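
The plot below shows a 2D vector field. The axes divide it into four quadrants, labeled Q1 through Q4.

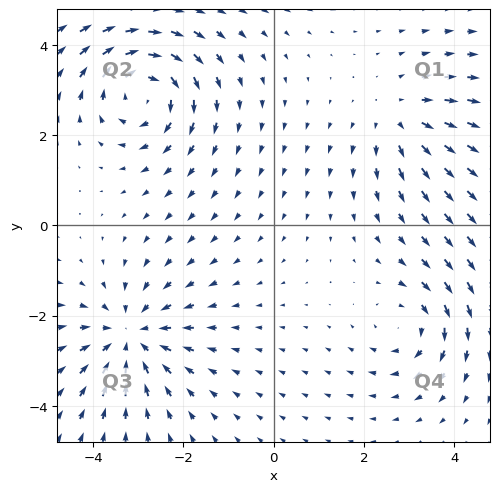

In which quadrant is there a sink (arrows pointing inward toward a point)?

The sink sits at approximately (-3.2, -2.5), which lies in quadrant Q3. The divergence there is about -4, negative as expected for a sink.

Q3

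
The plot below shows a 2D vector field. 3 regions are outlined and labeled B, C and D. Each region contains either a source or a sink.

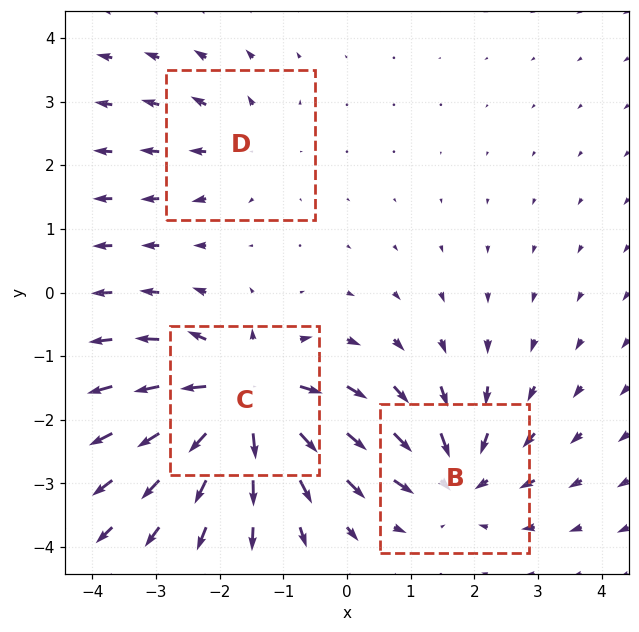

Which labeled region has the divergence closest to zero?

D

Divergence at each region's feature centre — B: about -4, C: about +6, D: about +2. Region D is closest to zero.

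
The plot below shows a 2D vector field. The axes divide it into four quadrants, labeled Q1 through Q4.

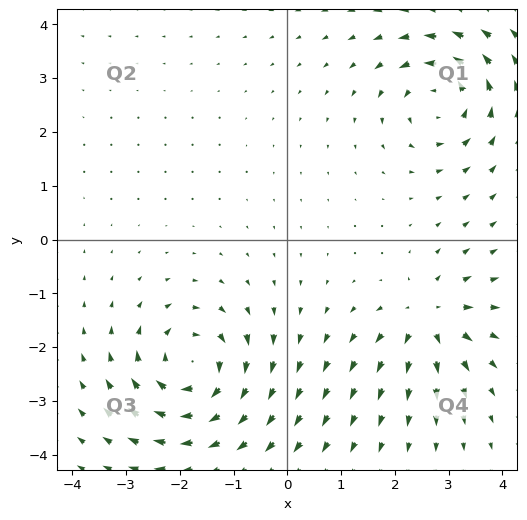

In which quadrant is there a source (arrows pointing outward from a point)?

Q4

The source sits at approximately (2.6, -1.5), which lies in quadrant Q4. The divergence there is about +4, positive as expected for a source.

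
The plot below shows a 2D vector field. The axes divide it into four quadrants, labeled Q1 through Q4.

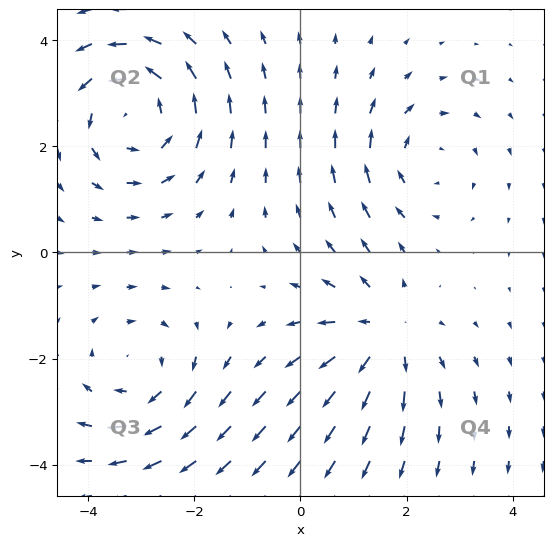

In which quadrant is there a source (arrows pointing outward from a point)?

Q4

The source sits at approximately (1.6, -1.5), which lies in quadrant Q4. The divergence there is about +3, positive as expected for a source.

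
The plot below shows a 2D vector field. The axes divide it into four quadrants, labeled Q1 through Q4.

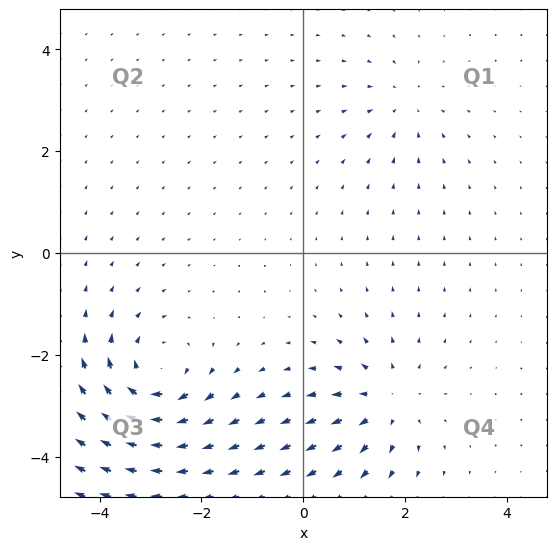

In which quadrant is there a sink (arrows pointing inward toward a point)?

Q1

The sink sits at approximately (2.0, 2.9), which lies in quadrant Q1. The divergence there is about -3, negative as expected for a sink.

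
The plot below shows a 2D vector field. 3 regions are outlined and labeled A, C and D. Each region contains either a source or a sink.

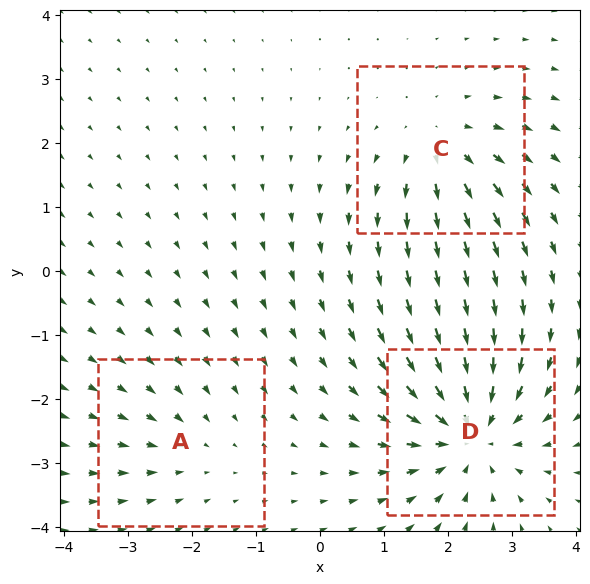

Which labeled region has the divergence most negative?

Divergence at each region's feature centre — A: about -2, C: about +3, D: about -5. Region D is most negative.

D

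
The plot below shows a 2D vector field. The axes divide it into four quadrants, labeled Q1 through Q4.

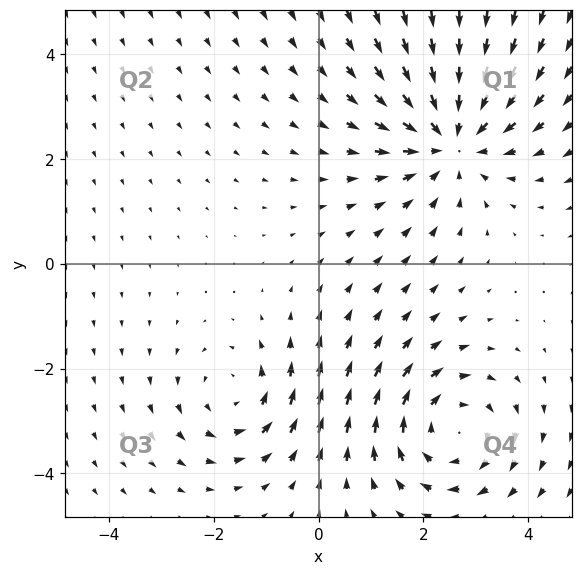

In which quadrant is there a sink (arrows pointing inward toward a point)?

Q1

The sink sits at approximately (2.5, 2.4), which lies in quadrant Q1. The divergence there is about -4, negative as expected for a sink.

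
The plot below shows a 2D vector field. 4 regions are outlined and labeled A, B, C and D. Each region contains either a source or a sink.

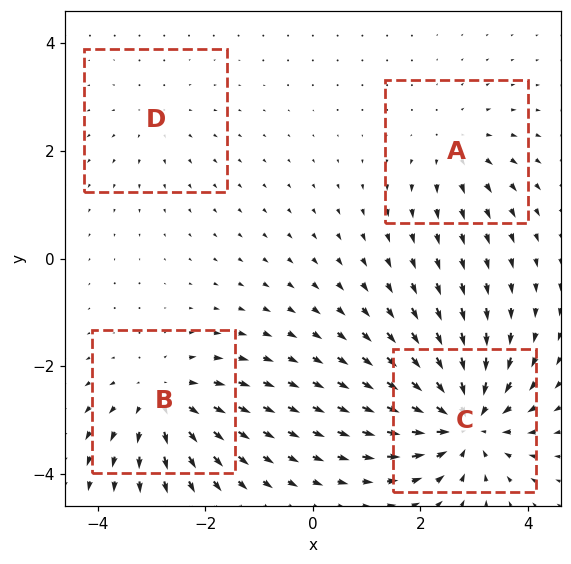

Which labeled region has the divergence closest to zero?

D

Divergence at each region's feature centre — A: about +3, B: about +5, C: about -7, D: about +2. Region D is closest to zero.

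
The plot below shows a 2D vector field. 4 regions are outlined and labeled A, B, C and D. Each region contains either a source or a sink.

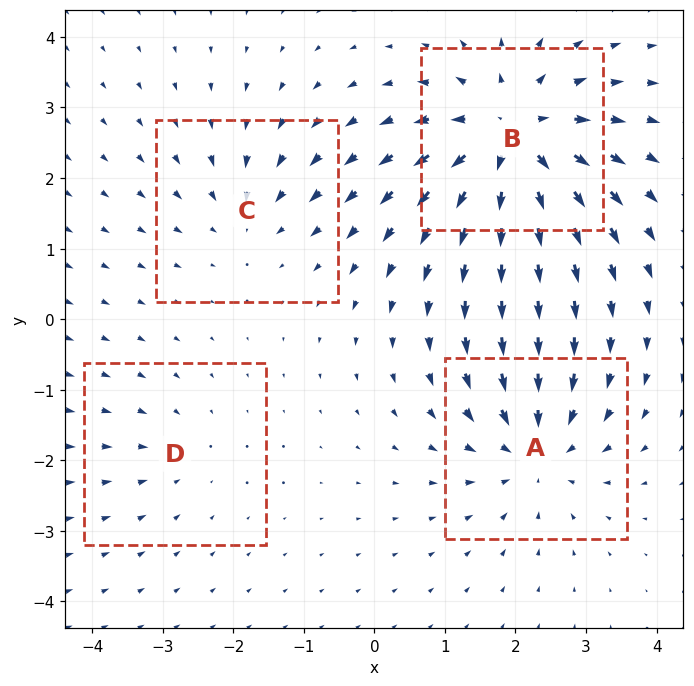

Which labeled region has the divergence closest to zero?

D

Divergence at each region's feature centre — A: about -5, B: about +8, C: about -3, D: about -2. Region D is closest to zero.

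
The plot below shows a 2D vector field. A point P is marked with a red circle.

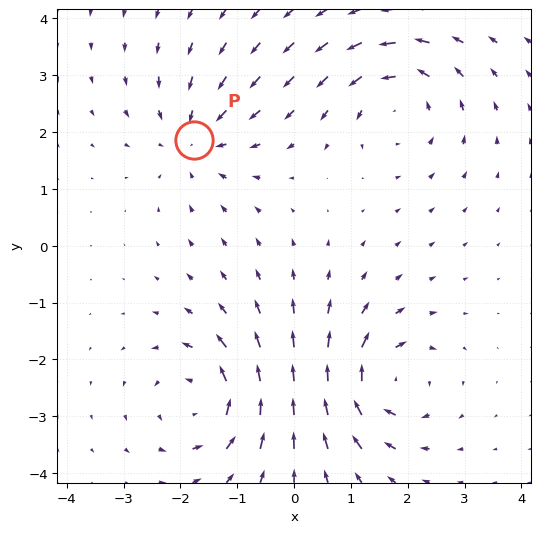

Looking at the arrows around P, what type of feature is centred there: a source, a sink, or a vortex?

At P (-1.8, 1.9) the arrows converge inward. Divergence about -4, curl ≈0 — negative divergence with near-zero curl is a sink.

sink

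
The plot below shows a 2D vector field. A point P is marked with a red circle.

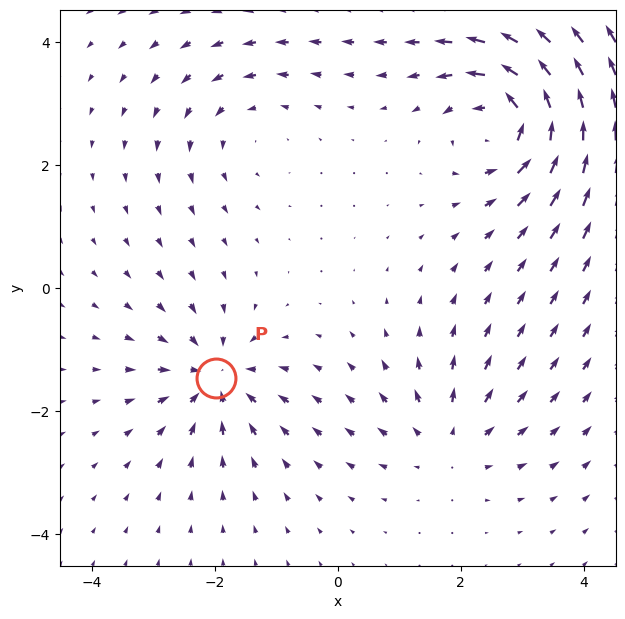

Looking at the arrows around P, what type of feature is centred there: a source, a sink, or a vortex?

At P (-2.0, -1.5) the arrows converge inward. Divergence about -5, curl ≈0 — negative divergence with near-zero curl is a sink.

sink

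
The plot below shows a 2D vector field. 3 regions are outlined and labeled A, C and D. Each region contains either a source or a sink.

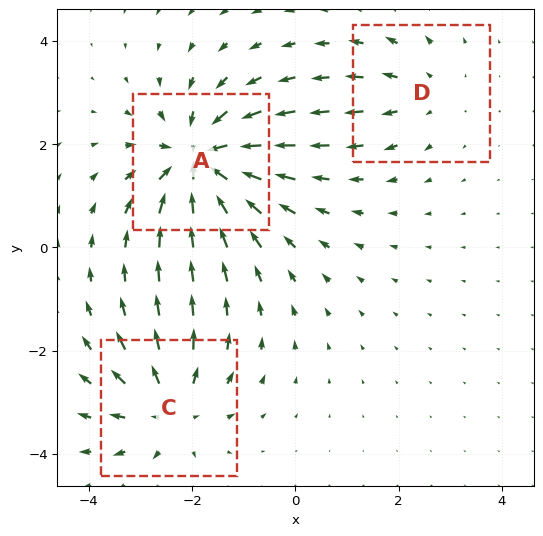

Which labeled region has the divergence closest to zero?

D

Divergence at each region's feature centre — A: about -6, C: about +4, D: about +2. Region D is closest to zero.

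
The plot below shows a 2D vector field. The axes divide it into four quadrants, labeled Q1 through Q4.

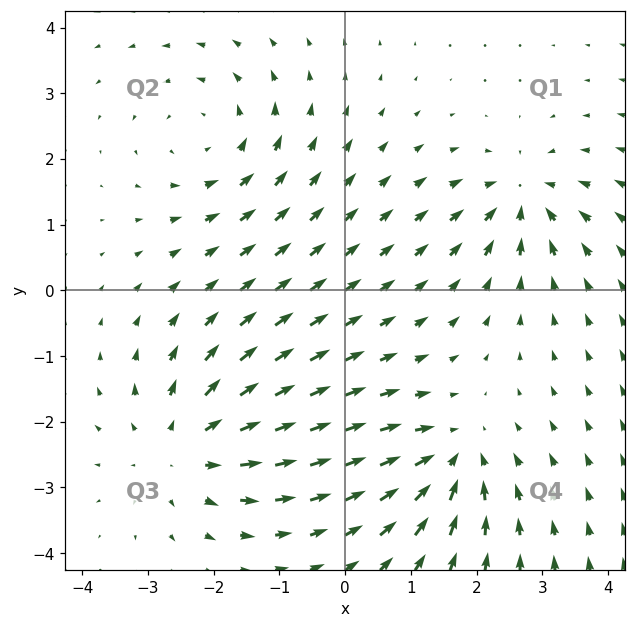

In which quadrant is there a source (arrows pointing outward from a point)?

The source sits at approximately (-2.5, -2.4), which lies in quadrant Q3. The divergence there is about +4, positive as expected for a source.

Q3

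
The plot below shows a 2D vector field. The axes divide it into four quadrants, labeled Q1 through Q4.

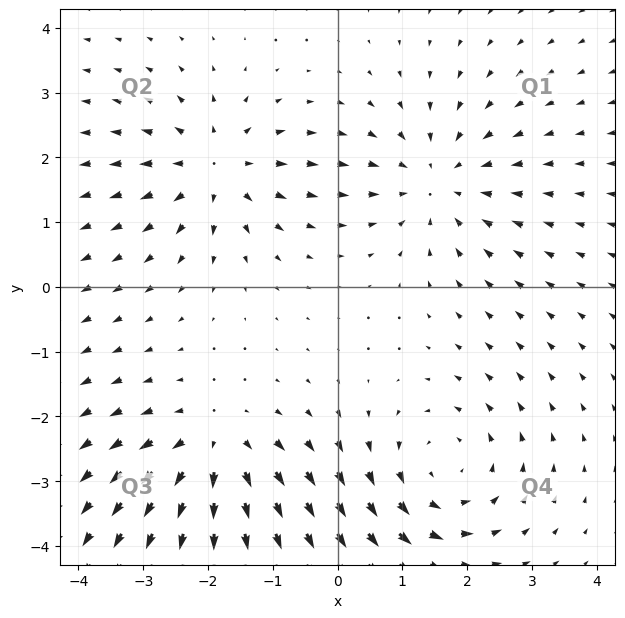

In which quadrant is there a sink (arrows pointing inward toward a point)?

The sink sits at approximately (1.6, 1.6), which lies in quadrant Q1. The divergence there is about -3, negative as expected for a sink.

Q1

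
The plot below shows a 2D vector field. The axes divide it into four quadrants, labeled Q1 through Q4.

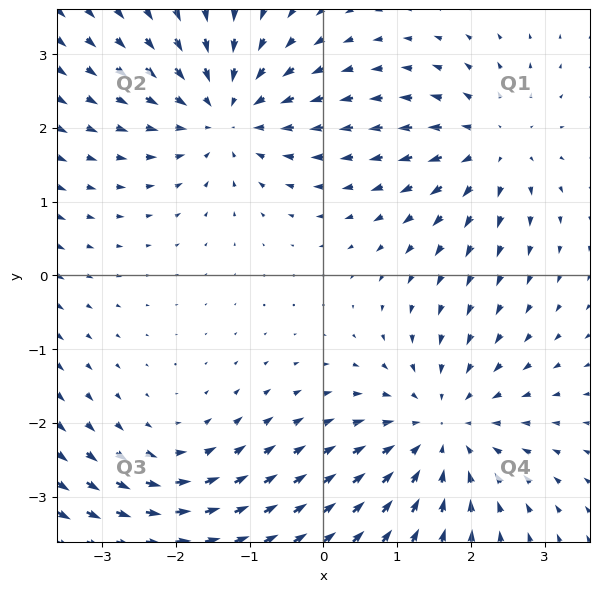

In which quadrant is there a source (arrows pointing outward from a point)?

The source sits at approximately (2.3, 1.8), which lies in quadrant Q1. The divergence there is about +3, positive as expected for a source.

Q1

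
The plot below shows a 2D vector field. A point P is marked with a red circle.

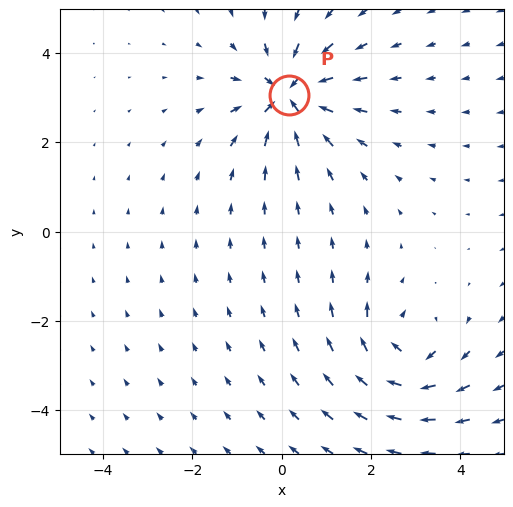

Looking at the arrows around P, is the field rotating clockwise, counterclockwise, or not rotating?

not rotating

Near P at (0.2, 3.1) the arrows show no circulation. The curl there is ≈0.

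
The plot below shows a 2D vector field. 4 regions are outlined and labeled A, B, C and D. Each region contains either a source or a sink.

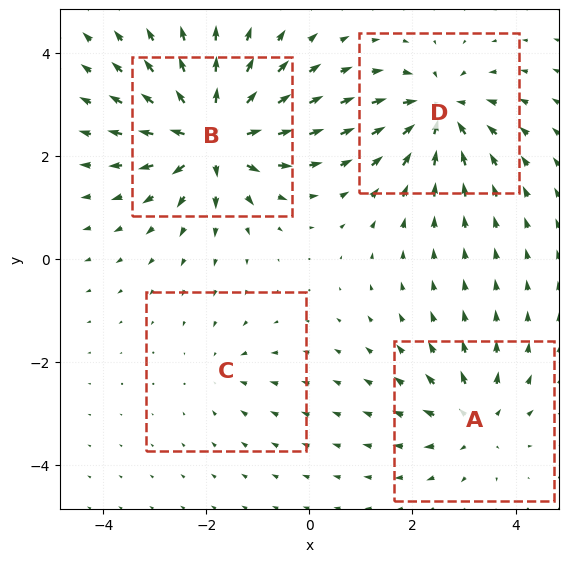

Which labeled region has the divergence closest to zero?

Divergence at each region's feature centre — A: about +4, B: about +8, C: about -2, D: about -6. Region C is closest to zero.

C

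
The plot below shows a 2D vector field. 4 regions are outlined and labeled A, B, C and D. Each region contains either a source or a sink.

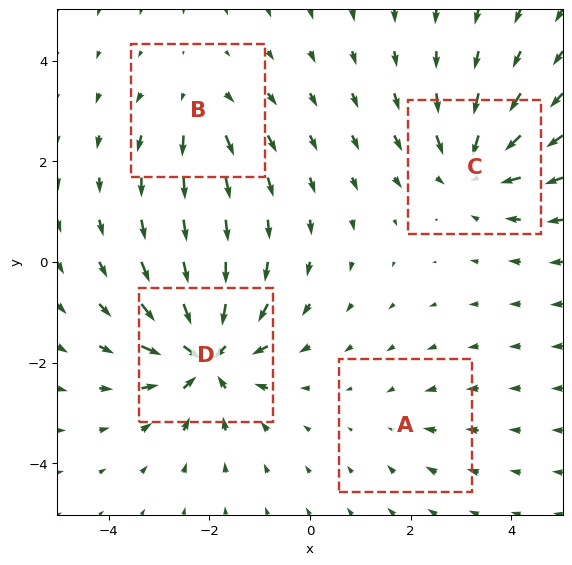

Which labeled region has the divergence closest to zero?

Divergence at each region's feature centre — A: about -2, B: about +3, C: about -5, D: about -8. Region A is closest to zero.

A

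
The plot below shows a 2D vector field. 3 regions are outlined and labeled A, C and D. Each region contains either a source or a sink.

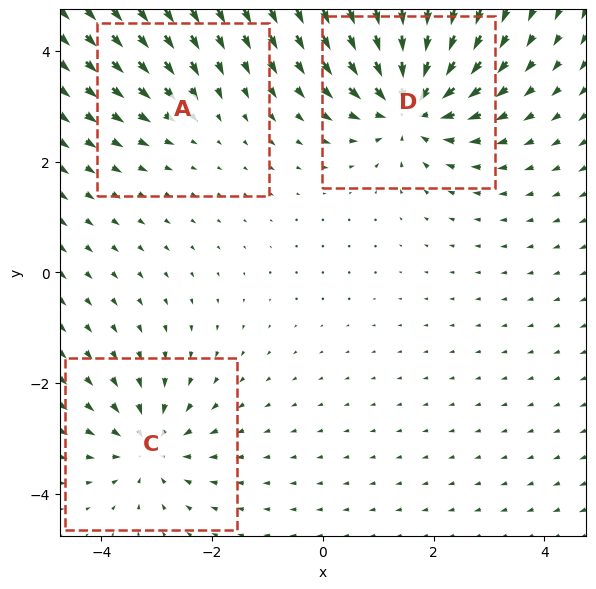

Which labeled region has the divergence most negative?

D

Divergence at each region's feature centre — A: about -2, C: about -4, D: about -6. Region D is most negative.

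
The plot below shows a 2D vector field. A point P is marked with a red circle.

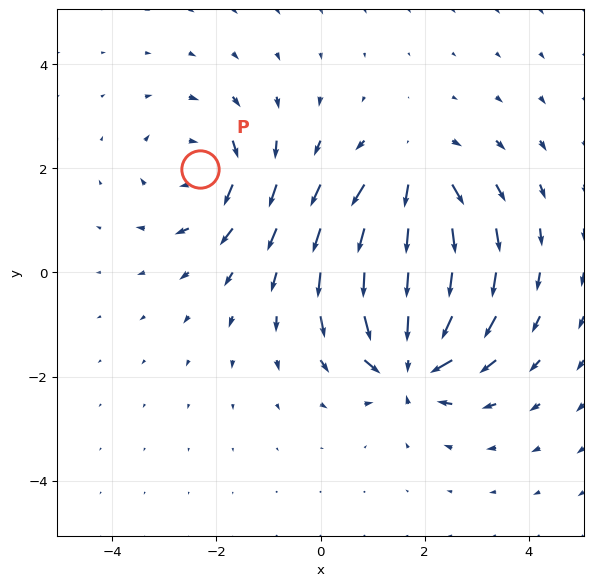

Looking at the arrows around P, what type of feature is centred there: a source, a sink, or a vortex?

vortex

At P (-2.3, 2.0) the arrows circulate clockwise. Divergence ≈0, curl about -4 — near-zero divergence with nonzero curl is a vortex.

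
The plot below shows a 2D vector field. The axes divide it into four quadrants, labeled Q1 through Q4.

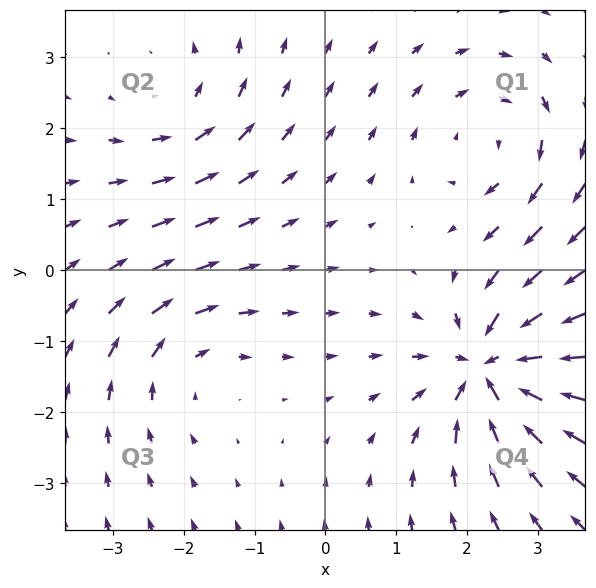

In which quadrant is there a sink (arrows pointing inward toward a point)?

Q4

The sink sits at approximately (2.4, -1.4), which lies in quadrant Q4. The divergence there is about -6, negative as expected for a sink.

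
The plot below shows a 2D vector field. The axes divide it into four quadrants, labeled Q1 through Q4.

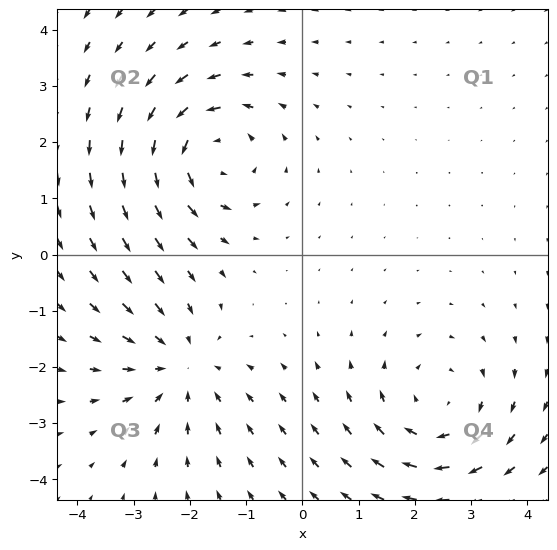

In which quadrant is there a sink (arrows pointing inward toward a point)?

The sink sits at approximately (-2.2, -2.0), which lies in quadrant Q3. The divergence there is about -3, negative as expected for a sink.

Q3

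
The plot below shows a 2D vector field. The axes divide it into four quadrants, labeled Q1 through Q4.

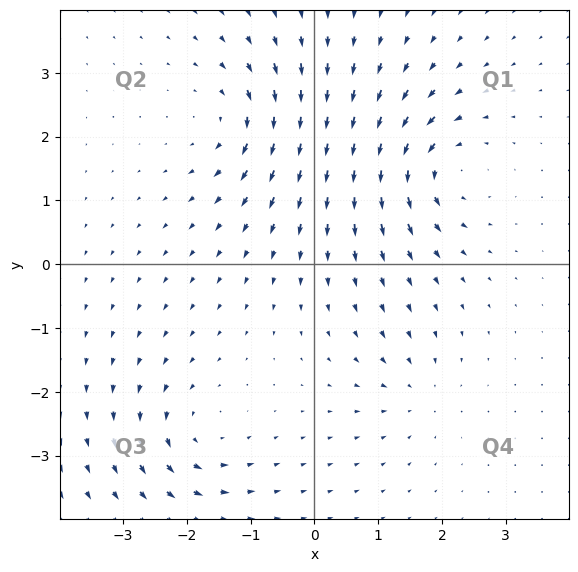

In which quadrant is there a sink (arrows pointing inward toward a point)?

Q4

The sink sits at approximately (1.6, -2.0), which lies in quadrant Q4. The divergence there is about -4, negative as expected for a sink.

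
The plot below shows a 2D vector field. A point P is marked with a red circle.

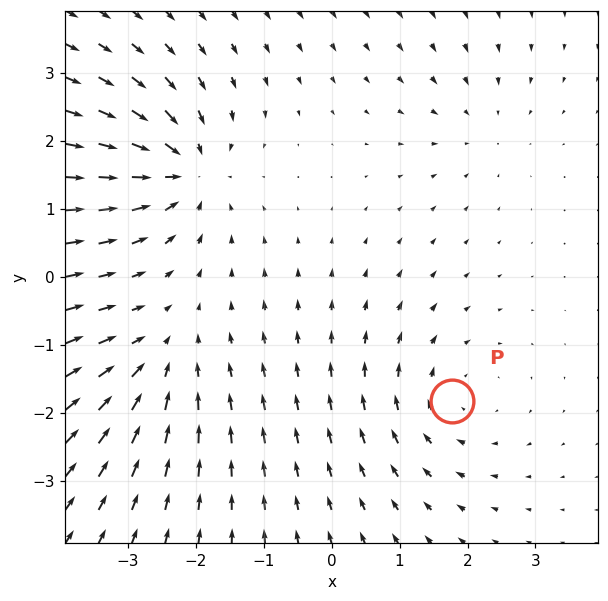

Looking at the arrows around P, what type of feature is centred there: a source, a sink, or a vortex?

vortex

At P (1.8, -1.8) the arrows circulate clockwise. Divergence ≈0, curl about -3 — near-zero divergence with nonzero curl is a vortex.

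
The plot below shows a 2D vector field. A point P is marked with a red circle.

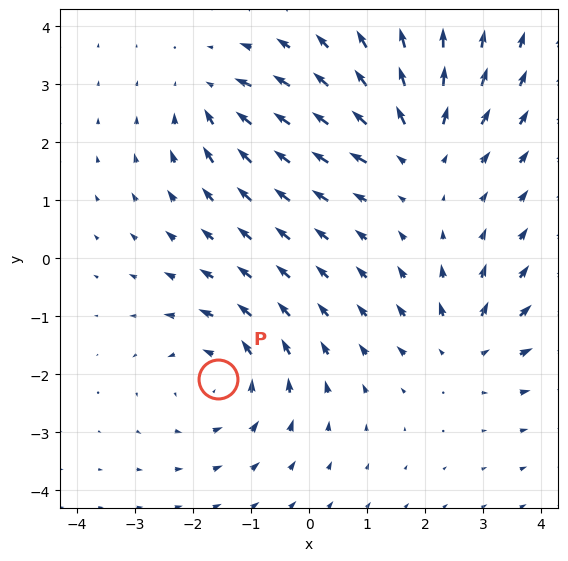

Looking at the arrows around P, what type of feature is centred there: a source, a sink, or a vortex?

vortex

At P (-1.6, -2.1) the arrows circulate counterclockwise. Divergence ≈0, curl about +4 — near-zero divergence with nonzero curl is a vortex.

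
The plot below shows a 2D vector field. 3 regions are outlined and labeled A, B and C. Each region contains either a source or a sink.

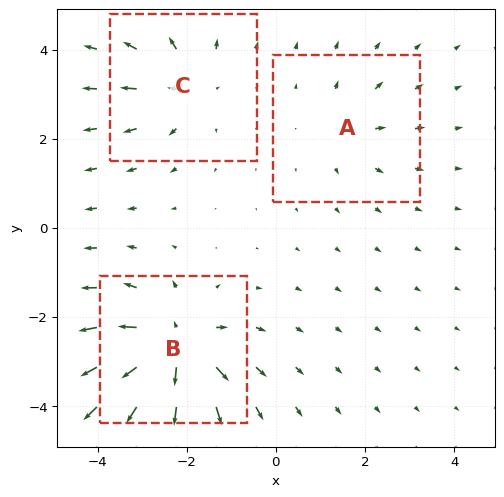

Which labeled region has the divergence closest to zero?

Divergence at each region's feature centre — A: about +2, B: about +6, C: about +3. Region A is closest to zero.

A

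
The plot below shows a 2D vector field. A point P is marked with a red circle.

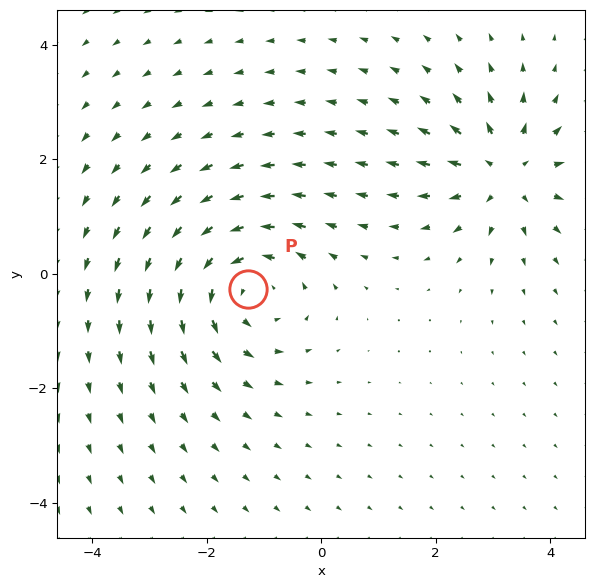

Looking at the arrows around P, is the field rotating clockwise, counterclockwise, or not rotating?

Near P at (-1.3, -0.3) the arrows circulate counterclockwise. The curl (z-component) there is about +4; positive curl means counterclockwise rotation.

counterclockwise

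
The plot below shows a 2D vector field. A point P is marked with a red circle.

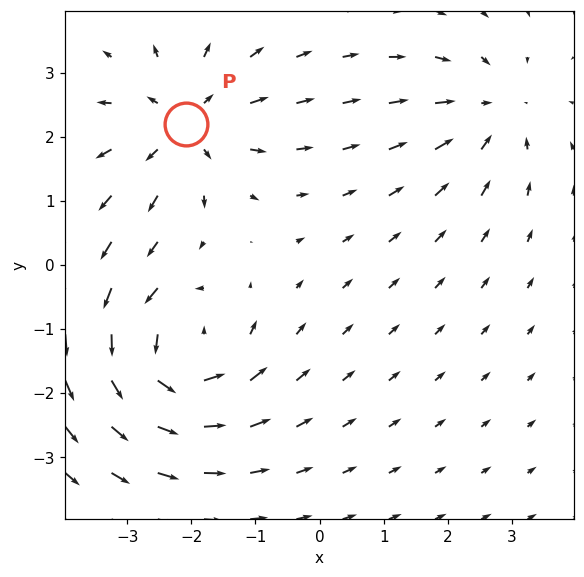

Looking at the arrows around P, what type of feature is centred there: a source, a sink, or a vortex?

At P (-2.1, 2.2) the arrows spread outward. Divergence about +5, curl ≈0 — positive divergence with near-zero curl is a source.

source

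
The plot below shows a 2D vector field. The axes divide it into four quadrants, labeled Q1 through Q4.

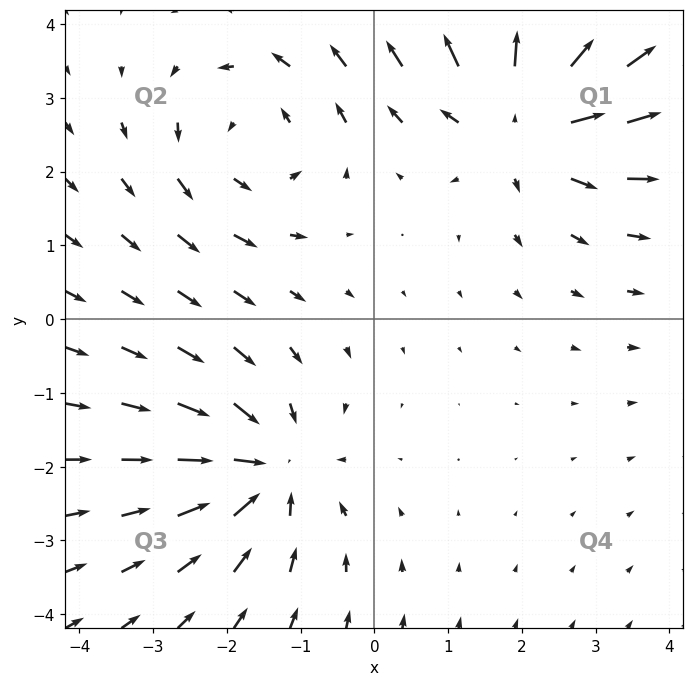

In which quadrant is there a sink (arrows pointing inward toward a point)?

The sink sits at approximately (-1.5, -2.0), which lies in quadrant Q3. The divergence there is about -4, negative as expected for a sink.

Q3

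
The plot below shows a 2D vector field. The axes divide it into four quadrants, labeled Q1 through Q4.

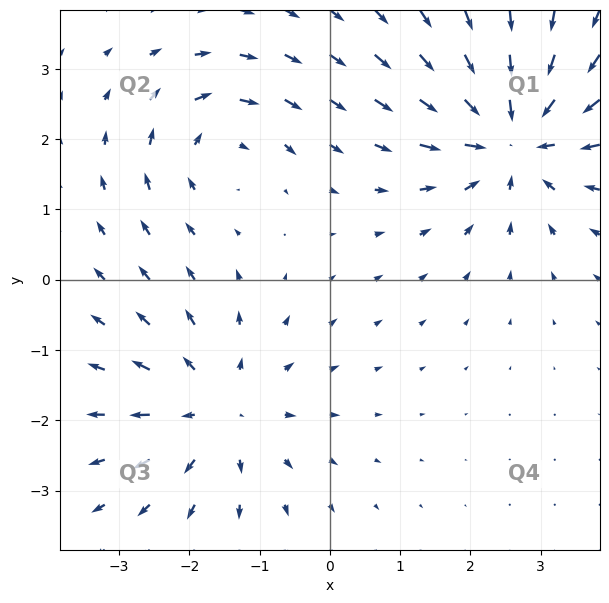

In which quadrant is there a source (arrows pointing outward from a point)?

The source sits at approximately (-1.6, -1.8), which lies in quadrant Q3. The divergence there is about +3, positive as expected for a source.

Q3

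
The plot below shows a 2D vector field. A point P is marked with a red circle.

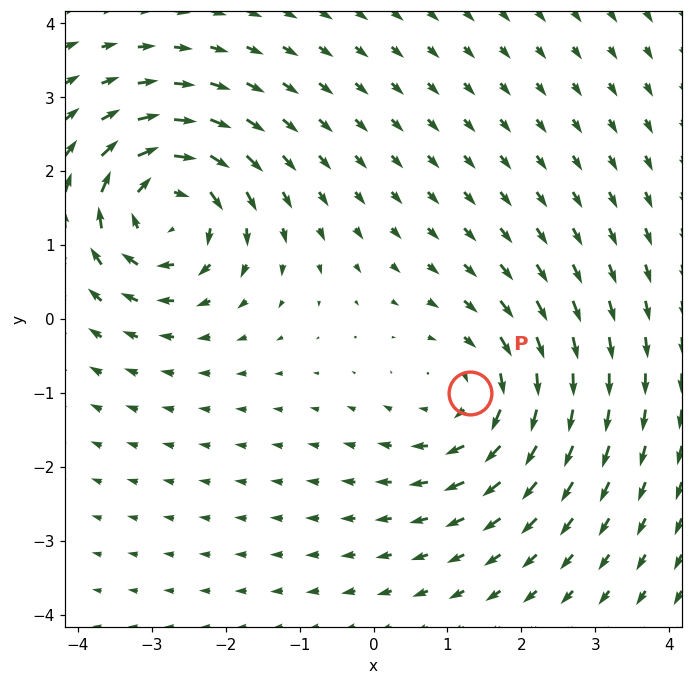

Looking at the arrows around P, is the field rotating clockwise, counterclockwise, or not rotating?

Near P at (1.3, -1.0) the arrows circulate clockwise. The curl (z-component) there is about -3; negative curl means clockwise rotation.

clockwise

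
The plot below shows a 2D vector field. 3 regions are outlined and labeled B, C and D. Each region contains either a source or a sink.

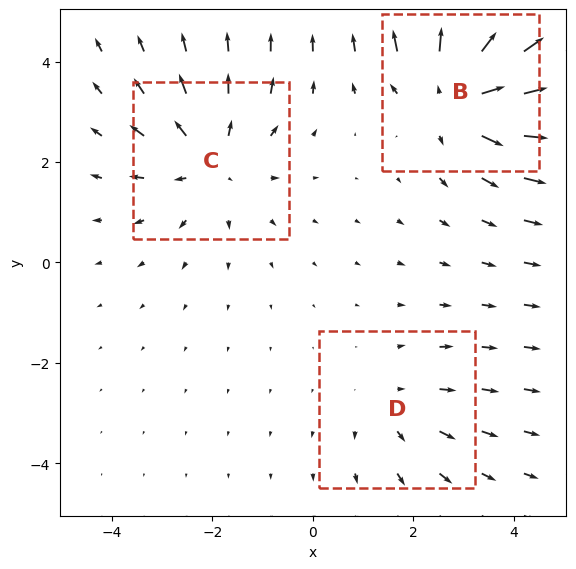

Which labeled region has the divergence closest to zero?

D

Divergence at each region's feature centre — B: about +4, C: about +3, D: about +2. Region D is closest to zero.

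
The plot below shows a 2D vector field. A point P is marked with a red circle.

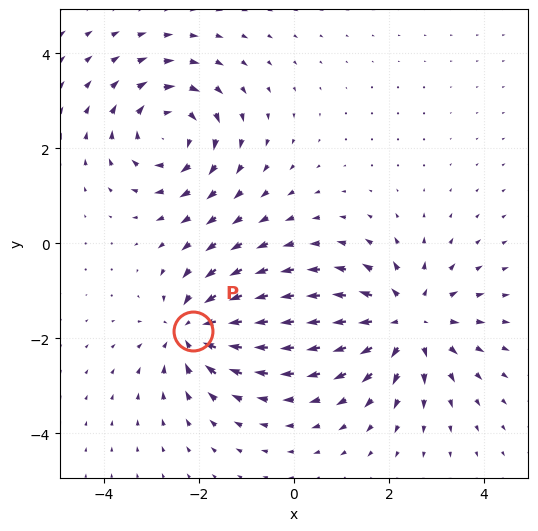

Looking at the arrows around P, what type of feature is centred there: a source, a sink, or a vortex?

At P (-2.1, -1.8) the arrows converge inward. Divergence about -5, curl ≈0 — negative divergence with near-zero curl is a sink.

sink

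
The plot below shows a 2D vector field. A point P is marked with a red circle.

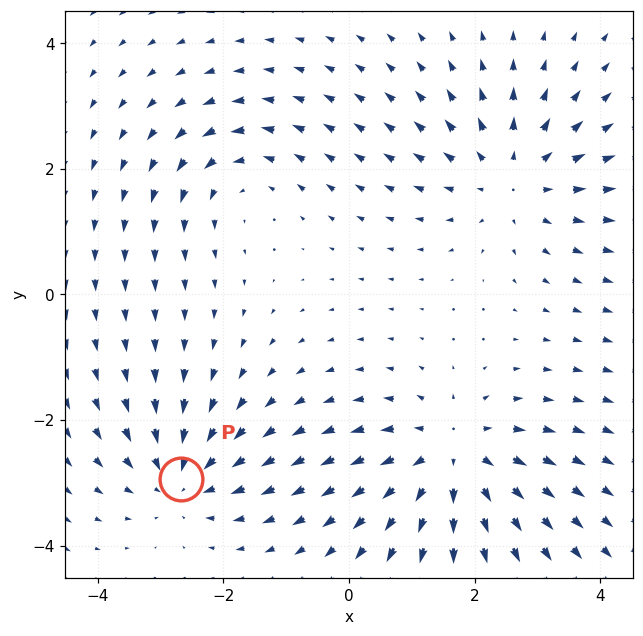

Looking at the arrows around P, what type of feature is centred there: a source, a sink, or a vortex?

At P (-2.7, -2.9) the arrows converge inward. Divergence about -3, curl ≈0 — negative divergence with near-zero curl is a sink.

sink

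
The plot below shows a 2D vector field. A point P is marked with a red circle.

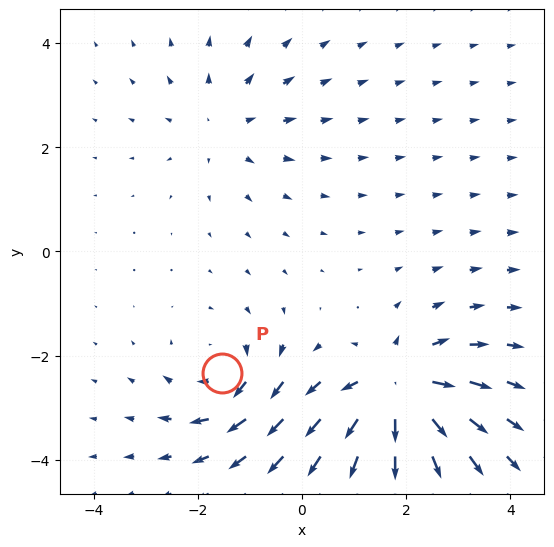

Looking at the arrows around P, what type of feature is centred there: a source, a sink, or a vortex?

At P (-1.5, -2.3) the arrows circulate clockwise. Divergence ≈0, curl about -4 — near-zero divergence with nonzero curl is a vortex.

vortex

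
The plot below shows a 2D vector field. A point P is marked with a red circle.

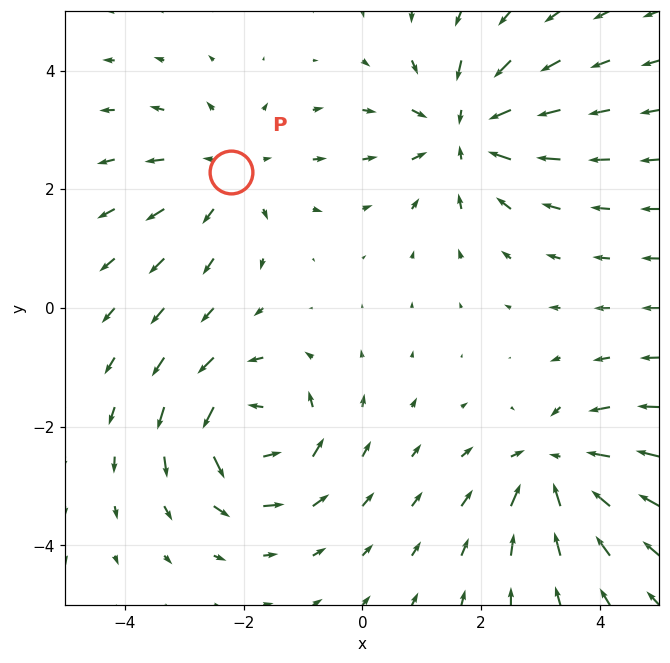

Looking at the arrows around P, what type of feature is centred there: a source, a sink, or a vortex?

At P (-2.2, 2.3) the arrows spread outward. Divergence about +3, curl ≈0 — positive divergence with near-zero curl is a source.

source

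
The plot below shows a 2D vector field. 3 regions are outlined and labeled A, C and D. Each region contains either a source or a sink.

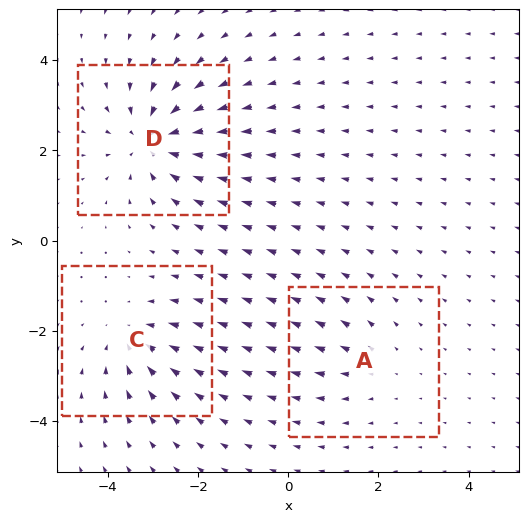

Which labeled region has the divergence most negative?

D

Divergence at each region's feature centre — A: about +2, C: about -4, D: about -5. Region D is most negative.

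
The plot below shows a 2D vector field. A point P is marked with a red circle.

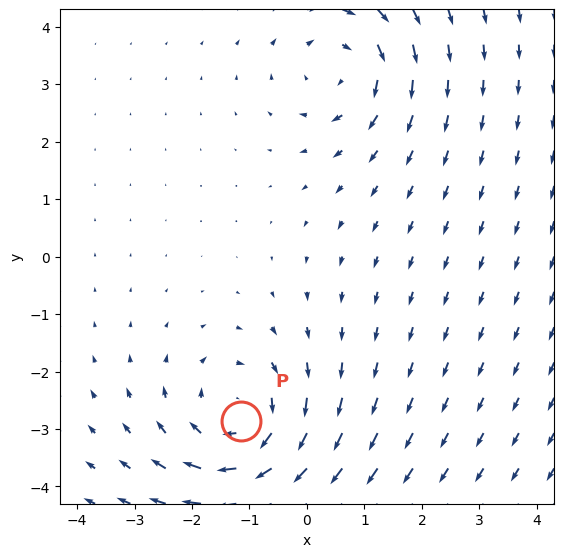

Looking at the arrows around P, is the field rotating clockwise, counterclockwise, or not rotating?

Near P at (-1.1, -2.9) the arrows circulate clockwise. The curl (z-component) there is about -4; negative curl means clockwise rotation.

clockwise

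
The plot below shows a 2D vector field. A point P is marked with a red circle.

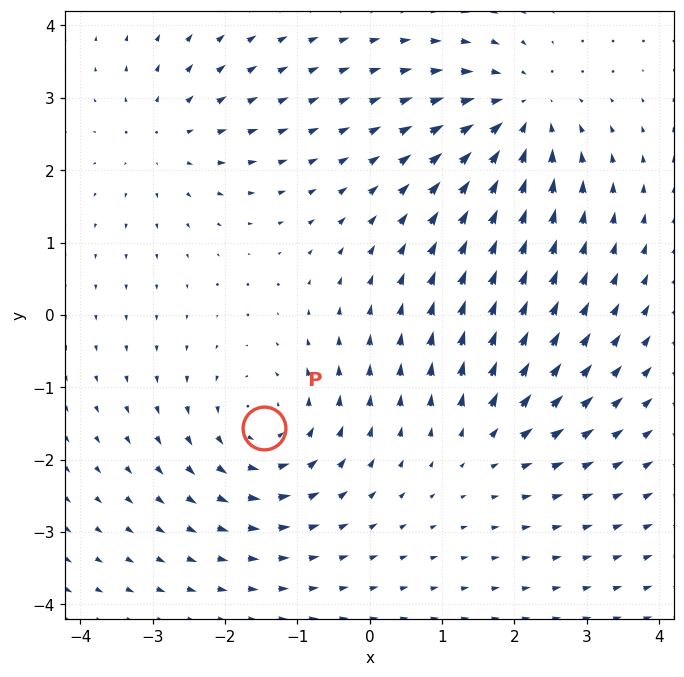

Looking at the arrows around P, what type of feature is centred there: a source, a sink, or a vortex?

At P (-1.5, -1.6) the arrows circulate counterclockwise. Divergence ≈0, curl about +4 — near-zero divergence with nonzero curl is a vortex.

vortex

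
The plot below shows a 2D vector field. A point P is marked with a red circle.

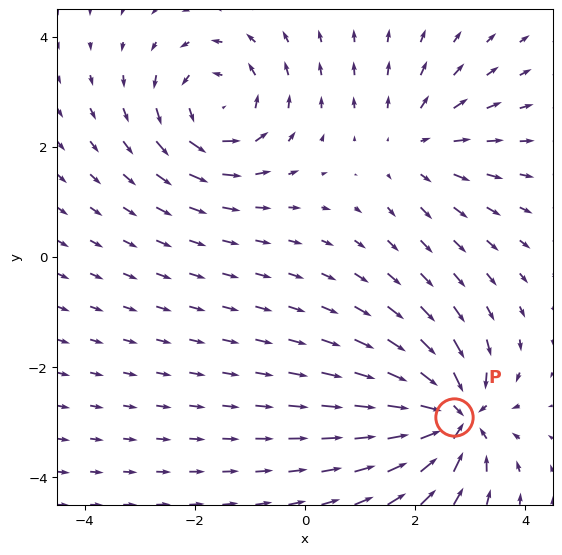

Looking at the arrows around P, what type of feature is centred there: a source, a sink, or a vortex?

At P (2.7, -2.9) the arrows converge inward. Divergence about -7, curl ≈0 — negative divergence with near-zero curl is a sink.

sink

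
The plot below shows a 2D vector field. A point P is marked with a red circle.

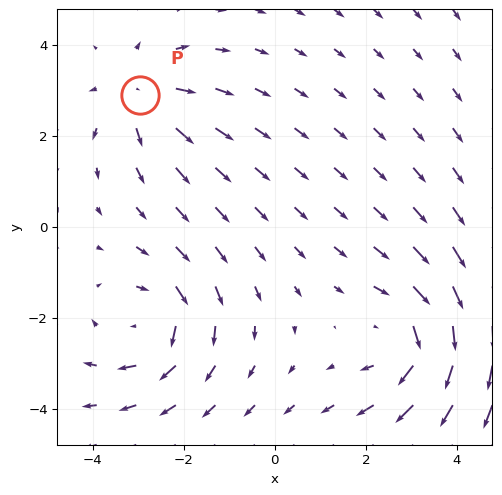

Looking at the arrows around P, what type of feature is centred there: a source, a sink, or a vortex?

source

At P (-3.0, 2.9) the arrows spread outward. Divergence about +4, curl ≈0 — positive divergence with near-zero curl is a source.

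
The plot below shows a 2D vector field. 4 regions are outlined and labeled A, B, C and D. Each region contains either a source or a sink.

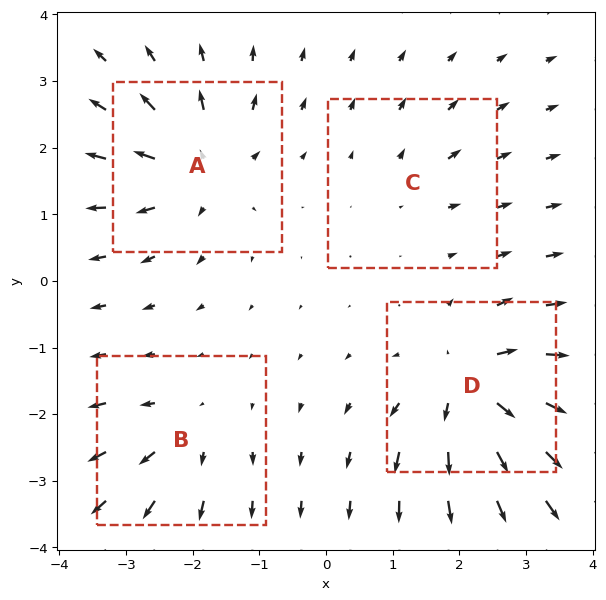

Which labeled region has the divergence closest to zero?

Divergence at each region's feature centre — A: about +6, B: about +4, C: about +3, D: about +8. Region C is closest to zero.

C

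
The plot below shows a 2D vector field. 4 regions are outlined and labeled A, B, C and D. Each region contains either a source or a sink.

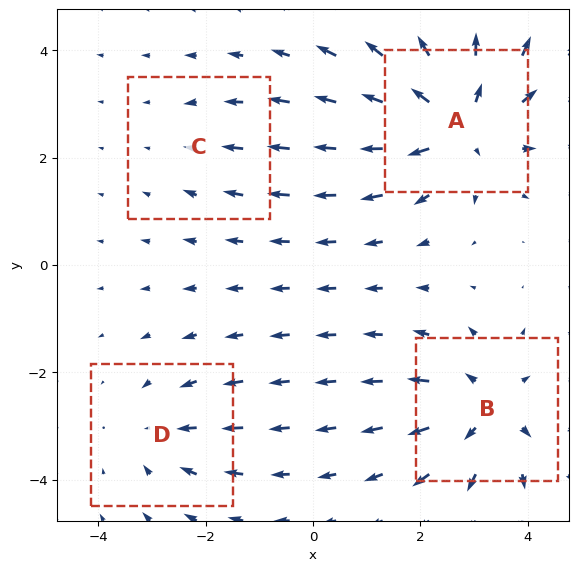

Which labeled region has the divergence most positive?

Divergence at each region's feature centre — A: about +6, B: about +5, C: about -2, D: about -3. Region A is most positive.

A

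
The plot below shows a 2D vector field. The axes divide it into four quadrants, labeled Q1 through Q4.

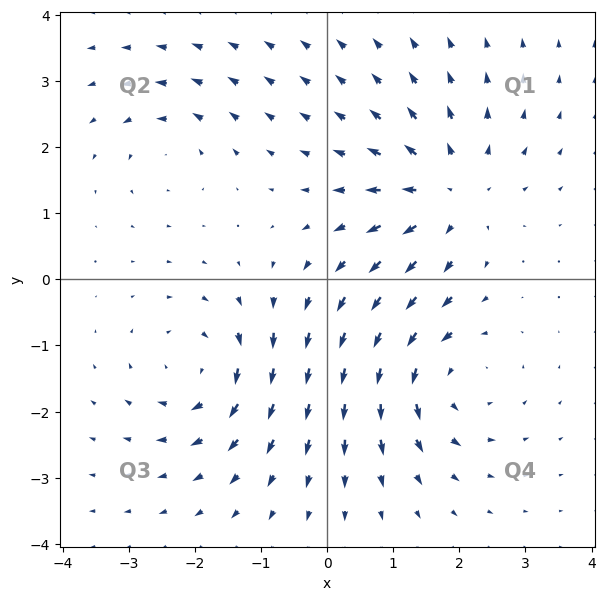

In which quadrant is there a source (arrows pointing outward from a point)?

Q1

The source sits at approximately (1.8, 1.3), which lies in quadrant Q1. The divergence there is about +5, positive as expected for a source.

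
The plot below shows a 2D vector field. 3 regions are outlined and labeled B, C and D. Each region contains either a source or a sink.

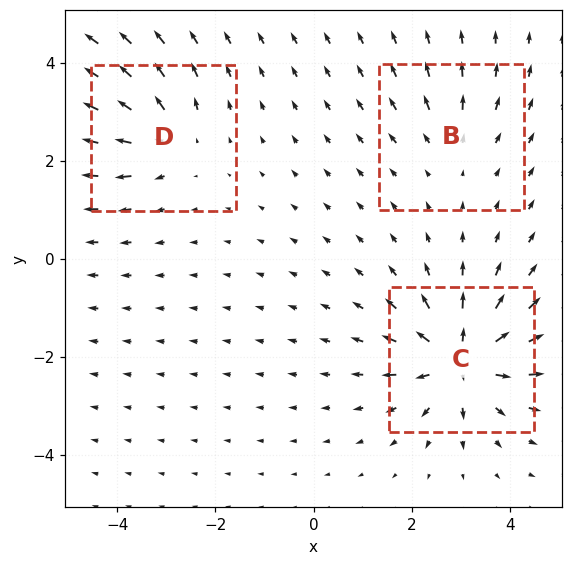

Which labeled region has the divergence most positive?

Divergence at each region's feature centre — B: about +2, C: about +6, D: about +4. Region C is most positive.

C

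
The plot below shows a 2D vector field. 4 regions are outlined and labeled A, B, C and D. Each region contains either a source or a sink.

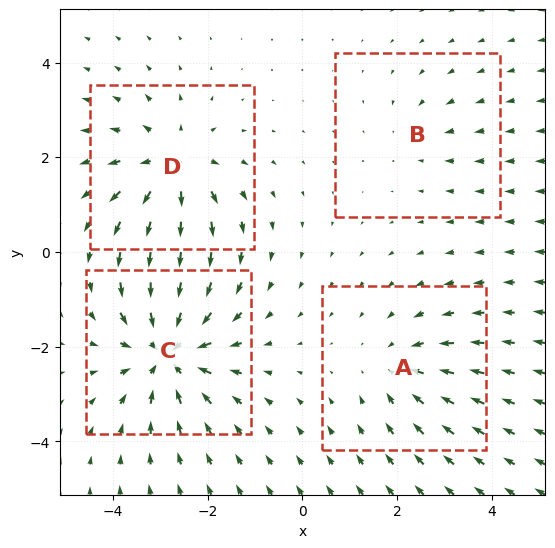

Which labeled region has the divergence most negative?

Divergence at each region's feature centre — A: about -3, B: about -2, C: about -6, D: about +5. Region C is most negative.

C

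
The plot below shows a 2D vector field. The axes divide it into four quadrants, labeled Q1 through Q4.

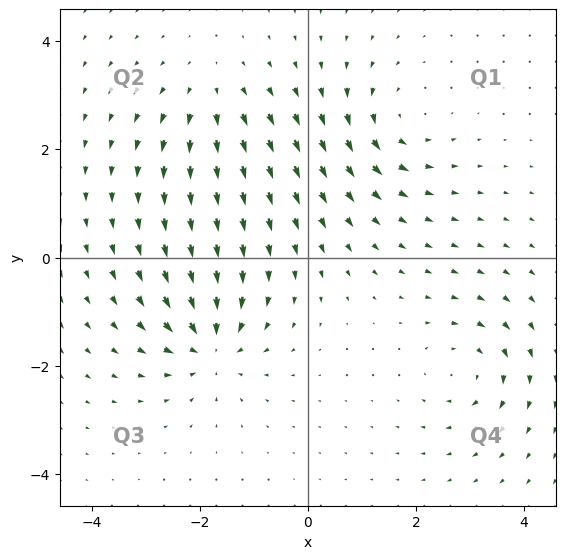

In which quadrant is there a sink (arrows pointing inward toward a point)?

The sink sits at approximately (-1.8, -1.6), which lies in quadrant Q3. The divergence there is about -7, negative as expected for a sink.

Q3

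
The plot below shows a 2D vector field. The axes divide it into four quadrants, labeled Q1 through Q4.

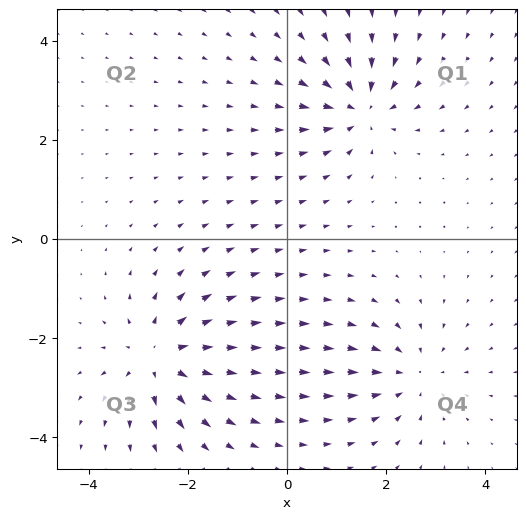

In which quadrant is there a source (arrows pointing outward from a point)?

The source sits at approximately (-2.5, -2.4), which lies in quadrant Q3. The divergence there is about +4, positive as expected for a source.

Q3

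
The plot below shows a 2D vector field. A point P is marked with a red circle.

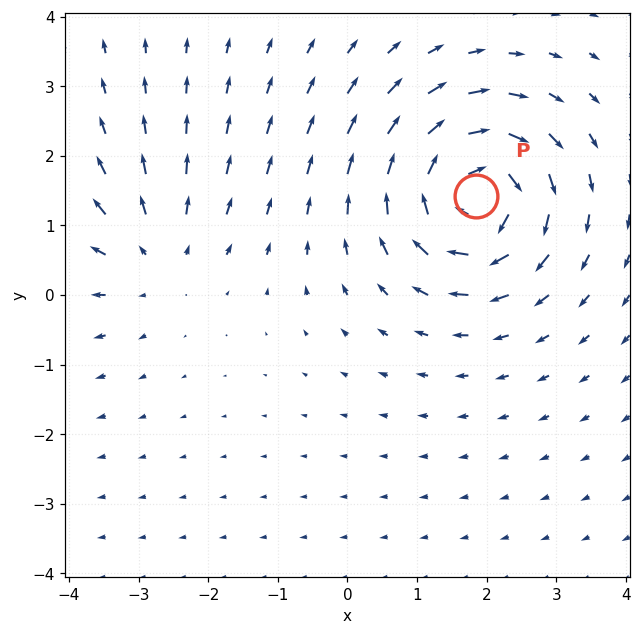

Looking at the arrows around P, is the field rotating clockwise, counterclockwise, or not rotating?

clockwise

Near P at (1.8, 1.4) the arrows circulate clockwise. The curl (z-component) there is about -7; negative curl means clockwise rotation.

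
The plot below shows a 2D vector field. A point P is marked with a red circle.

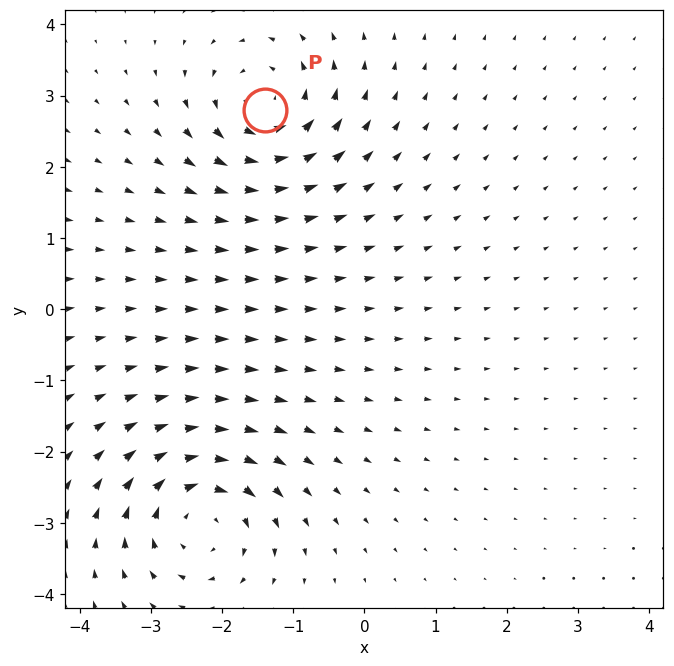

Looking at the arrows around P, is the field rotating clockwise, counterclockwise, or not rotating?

counterclockwise

Near P at (-1.4, 2.8) the arrows circulate counterclockwise. The curl (z-component) there is about +6; positive curl means counterclockwise rotation.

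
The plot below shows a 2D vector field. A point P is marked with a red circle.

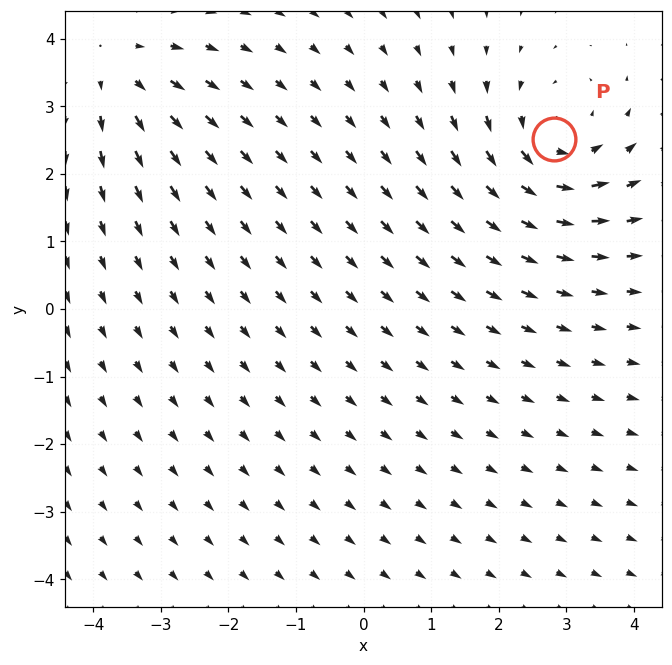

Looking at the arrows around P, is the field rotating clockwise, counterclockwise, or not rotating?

Near P at (2.8, 2.5) the arrows circulate counterclockwise. The curl (z-component) there is about +4; positive curl means counterclockwise rotation.

counterclockwise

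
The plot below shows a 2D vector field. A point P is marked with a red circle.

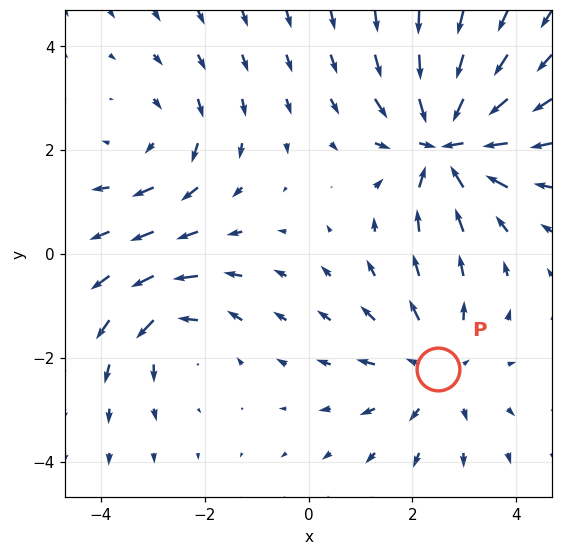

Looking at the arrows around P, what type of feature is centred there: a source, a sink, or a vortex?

source

At P (2.5, -2.2) the arrows spread outward. Divergence about +3, curl ≈0 — positive divergence with near-zero curl is a source.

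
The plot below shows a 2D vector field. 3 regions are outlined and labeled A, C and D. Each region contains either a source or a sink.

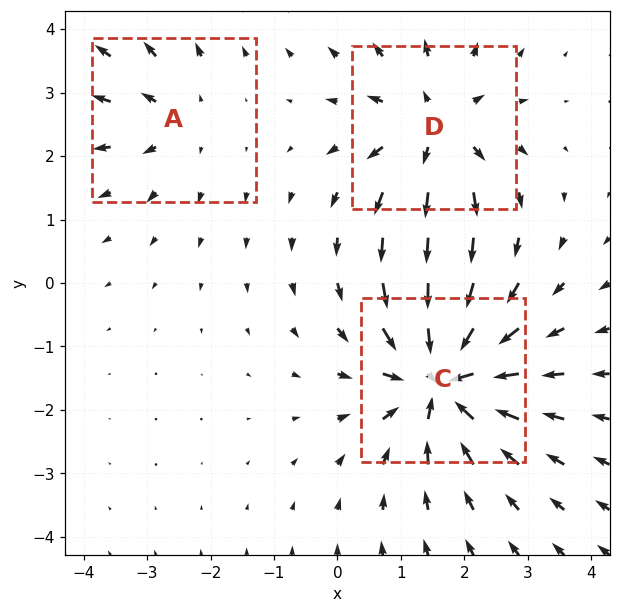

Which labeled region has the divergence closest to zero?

A

Divergence at each region's feature centre — A: about +2, C: about -6, D: about +4. Region A is closest to zero.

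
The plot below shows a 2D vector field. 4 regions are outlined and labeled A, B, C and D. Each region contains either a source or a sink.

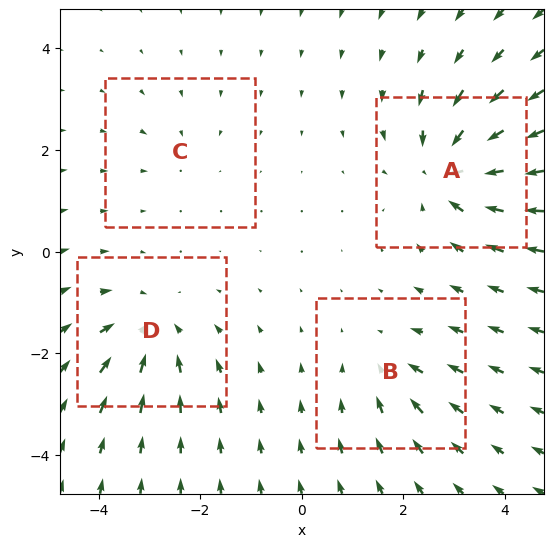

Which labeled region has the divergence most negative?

Divergence at each region's feature centre — A: about -7, B: about -3, C: about -2, D: about -5. Region A is most negative.

A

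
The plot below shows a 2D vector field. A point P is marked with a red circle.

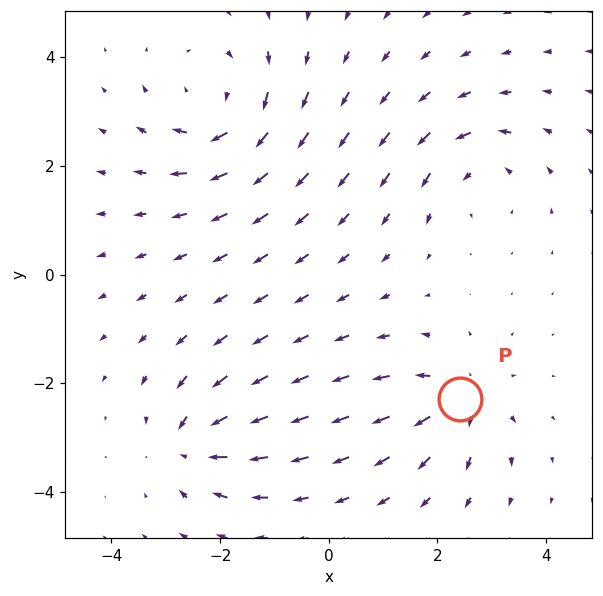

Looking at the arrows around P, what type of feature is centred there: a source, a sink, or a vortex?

At P (2.4, -2.3) the arrows spread outward. Divergence about +5, curl ≈0 — positive divergence with near-zero curl is a source.

source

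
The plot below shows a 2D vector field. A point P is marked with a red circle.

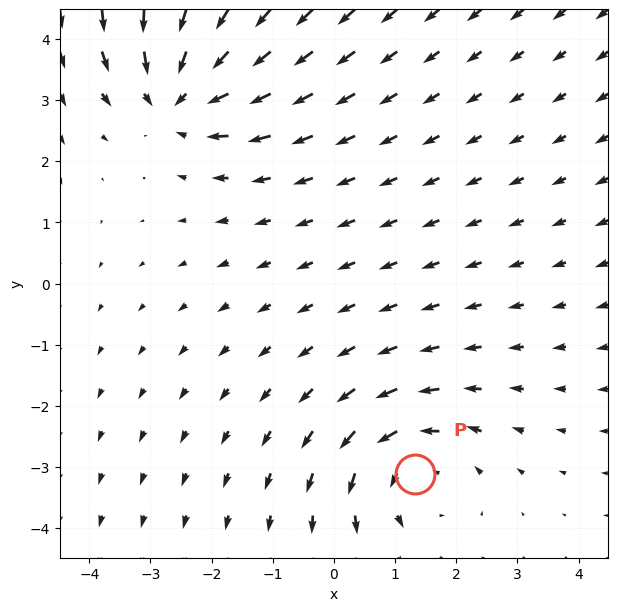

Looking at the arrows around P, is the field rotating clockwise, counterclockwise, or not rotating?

Near P at (1.3, -3.1) the arrows circulate counterclockwise. The curl (z-component) there is about +3; positive curl means counterclockwise rotation.

counterclockwise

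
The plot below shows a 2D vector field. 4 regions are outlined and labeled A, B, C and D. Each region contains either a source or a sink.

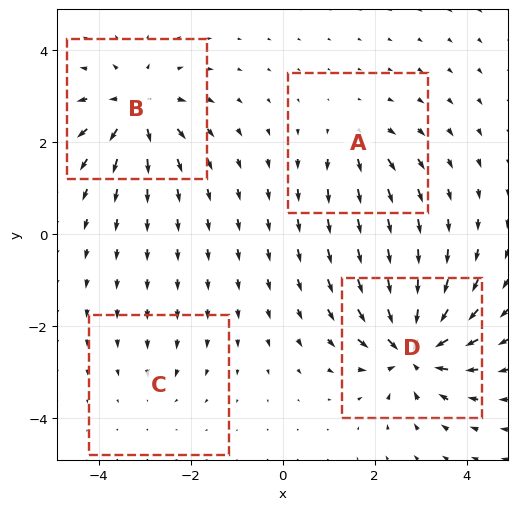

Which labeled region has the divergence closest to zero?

C

Divergence at each region's feature centre — A: about +4, B: about +7, C: about -2, D: about -9. Region C is closest to zero.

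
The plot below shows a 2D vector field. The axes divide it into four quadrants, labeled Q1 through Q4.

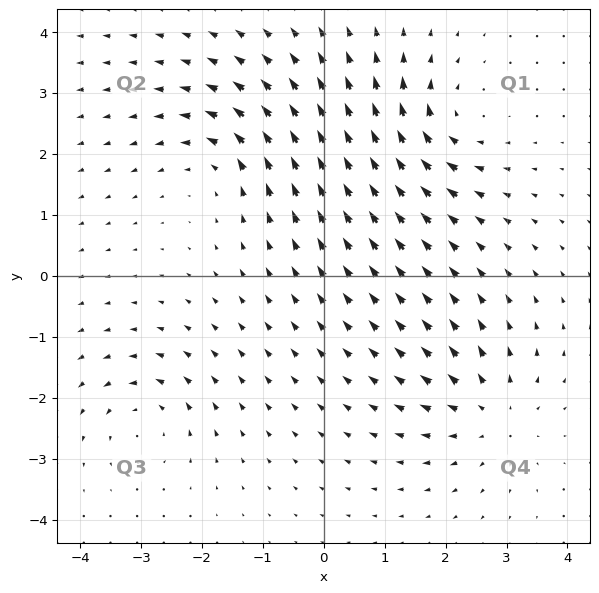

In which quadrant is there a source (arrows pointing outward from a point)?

The source sits at approximately (2.8, -2.3), which lies in quadrant Q4. The divergence there is about +4, positive as expected for a source.

Q4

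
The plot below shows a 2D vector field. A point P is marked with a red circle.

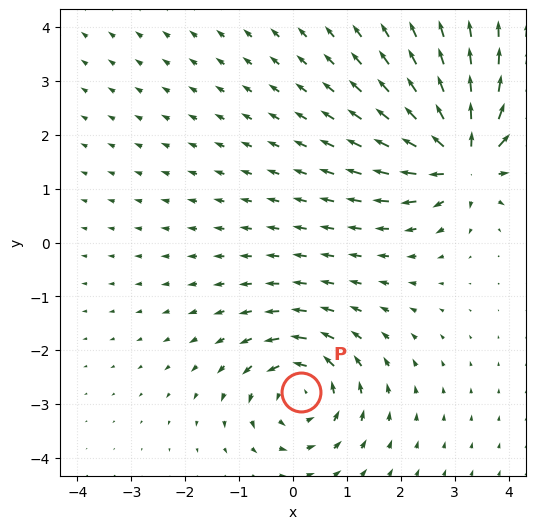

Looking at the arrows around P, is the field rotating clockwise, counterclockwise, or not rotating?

Near P at (0.1, -2.8) the arrows circulate counterclockwise. The curl (z-component) there is about +5; positive curl means counterclockwise rotation.

counterclockwise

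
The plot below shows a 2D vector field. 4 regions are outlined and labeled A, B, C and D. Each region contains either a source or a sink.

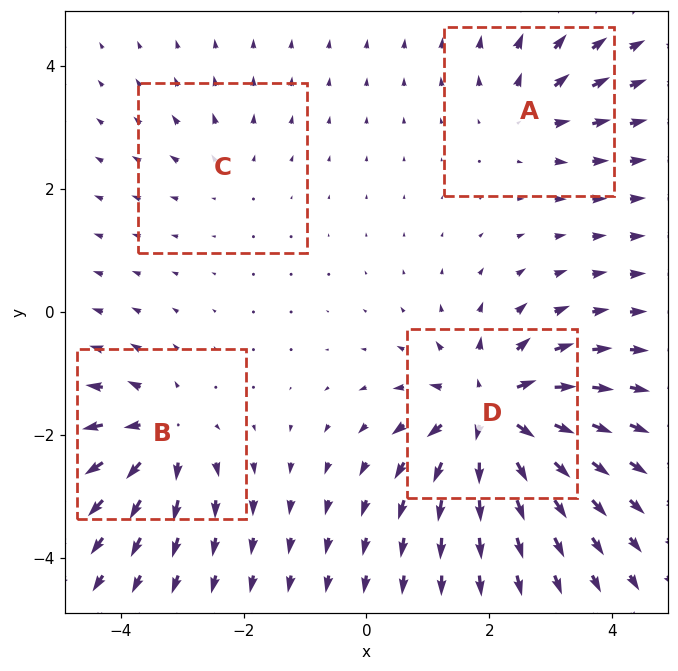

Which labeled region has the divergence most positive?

D

Divergence at each region's feature centre — A: about +4, B: about +6, C: about +2, D: about +9. Region D is most positive.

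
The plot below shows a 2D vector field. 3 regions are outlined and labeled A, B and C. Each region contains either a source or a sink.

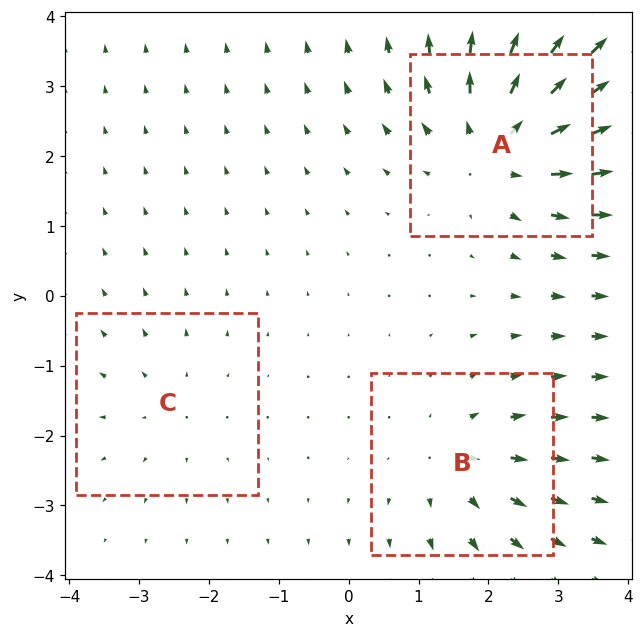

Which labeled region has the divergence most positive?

Divergence at each region's feature centre — A: about +5, B: about +3, C: about +2. Region A is most positive.

A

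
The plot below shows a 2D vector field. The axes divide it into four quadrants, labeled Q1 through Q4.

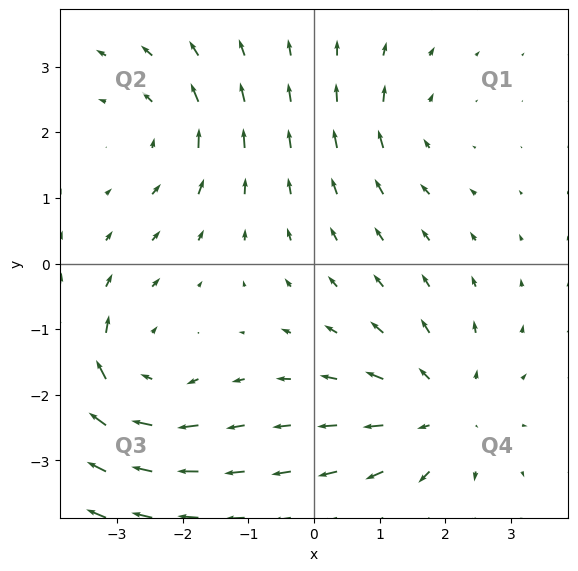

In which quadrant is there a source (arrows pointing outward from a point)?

The source sits at approximately (2.0, -2.3), which lies in quadrant Q4. The divergence there is about +4, positive as expected for a source.

Q4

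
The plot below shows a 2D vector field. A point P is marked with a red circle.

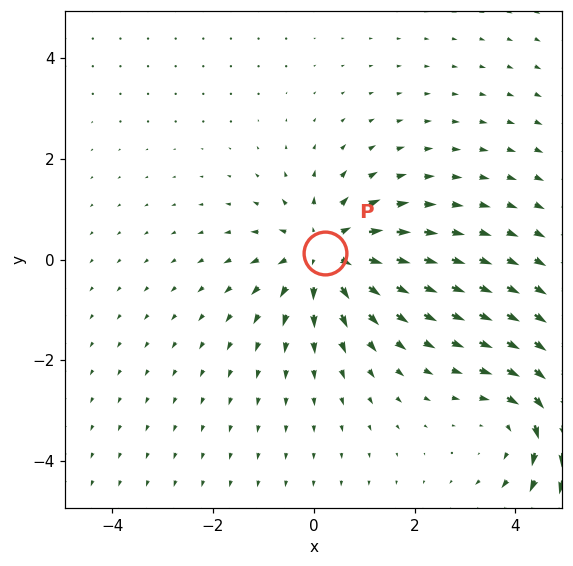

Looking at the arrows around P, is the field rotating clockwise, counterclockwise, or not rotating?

not rotating

Near P at (0.2, 0.1) the arrows show no circulation. The curl there is ≈0.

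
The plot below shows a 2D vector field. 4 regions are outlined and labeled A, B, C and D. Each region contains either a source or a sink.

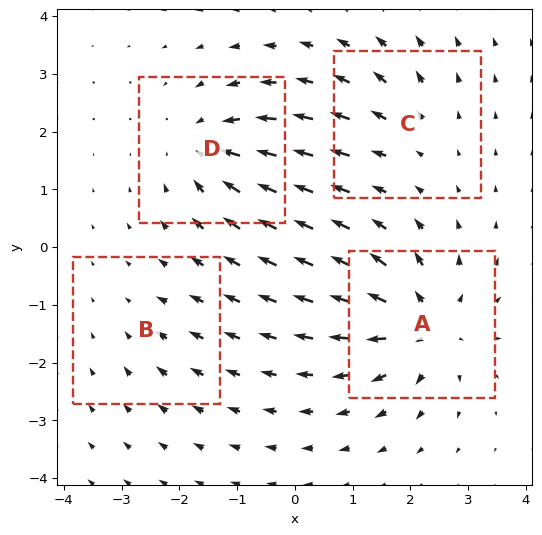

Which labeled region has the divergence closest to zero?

Divergence at each region's feature centre — A: about +7, B: about -2, C: about +3, D: about -5. Region B is closest to zero.

B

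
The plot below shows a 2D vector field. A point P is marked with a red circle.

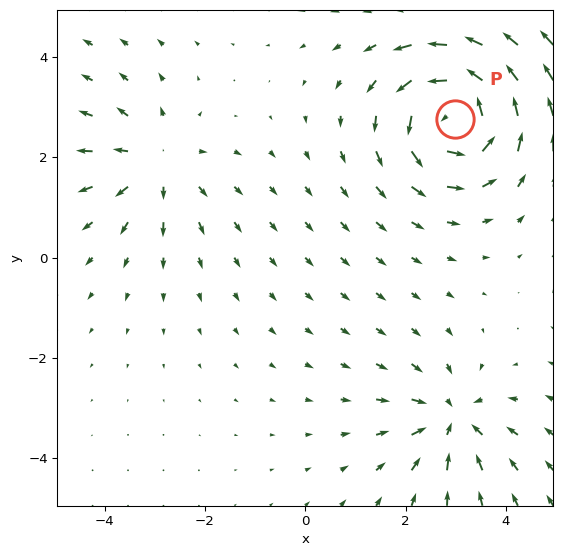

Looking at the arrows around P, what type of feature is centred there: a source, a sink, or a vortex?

vortex

At P (3.0, 2.8) the arrows circulate counterclockwise. Divergence ≈0, curl about +6 — near-zero divergence with nonzero curl is a vortex.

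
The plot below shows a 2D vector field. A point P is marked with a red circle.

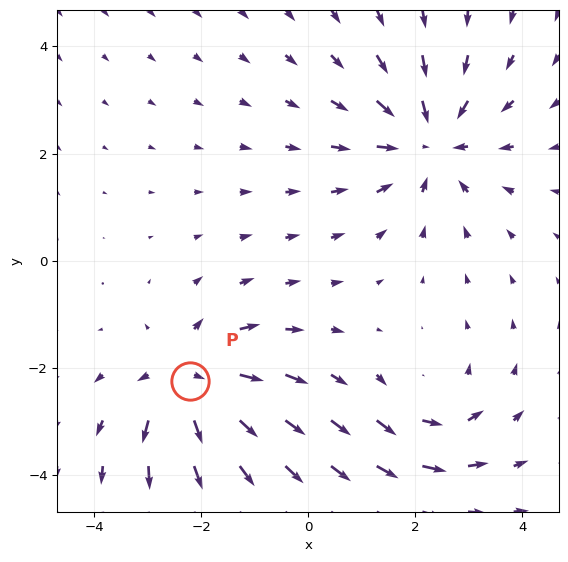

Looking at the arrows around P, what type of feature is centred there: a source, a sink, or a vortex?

At P (-2.2, -2.2) the arrows spread outward. Divergence about +5, curl ≈0 — positive divergence with near-zero curl is a source.

source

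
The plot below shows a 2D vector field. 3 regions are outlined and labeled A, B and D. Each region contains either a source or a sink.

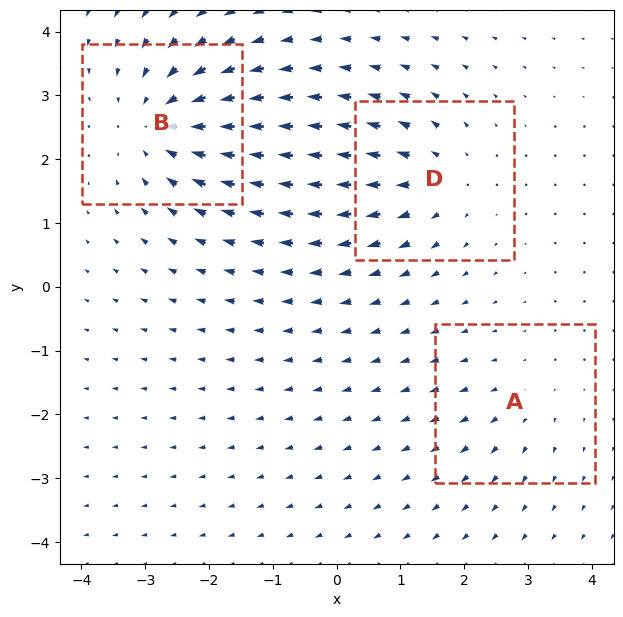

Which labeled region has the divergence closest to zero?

Divergence at each region's feature centre — A: about +2, B: about -4, D: about +3. Region A is closest to zero.

A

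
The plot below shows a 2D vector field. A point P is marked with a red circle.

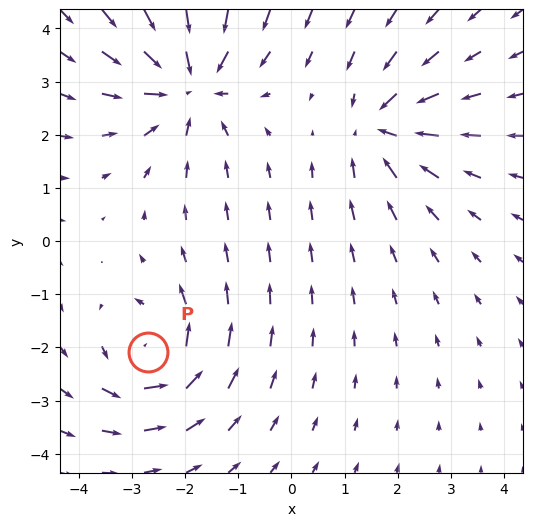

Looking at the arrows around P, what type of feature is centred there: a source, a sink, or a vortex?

At P (-2.7, -2.1) the arrows circulate counterclockwise. Divergence ≈0, curl about +4 — near-zero divergence with nonzero curl is a vortex.

vortex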